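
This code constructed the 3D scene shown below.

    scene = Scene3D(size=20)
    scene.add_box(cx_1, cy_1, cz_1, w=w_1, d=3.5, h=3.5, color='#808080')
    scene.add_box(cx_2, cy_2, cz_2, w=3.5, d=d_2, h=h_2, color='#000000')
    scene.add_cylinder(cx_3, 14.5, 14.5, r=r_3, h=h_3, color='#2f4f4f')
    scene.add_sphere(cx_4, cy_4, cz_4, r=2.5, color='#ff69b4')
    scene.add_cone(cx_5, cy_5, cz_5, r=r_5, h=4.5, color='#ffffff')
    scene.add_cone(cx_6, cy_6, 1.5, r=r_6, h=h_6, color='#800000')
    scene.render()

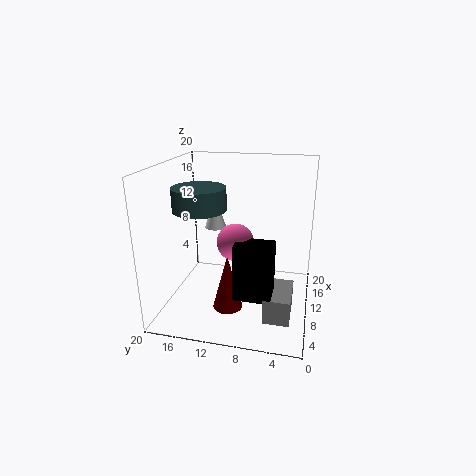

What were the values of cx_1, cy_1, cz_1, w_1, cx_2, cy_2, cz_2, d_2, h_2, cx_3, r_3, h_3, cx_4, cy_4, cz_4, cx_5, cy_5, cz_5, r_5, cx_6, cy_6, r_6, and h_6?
cx_1 = 4.5, cy_1 = 2, cz_1 = 0.5, w_1 = 6, cx_2 = 4.5, cy_2 = 4.5, cz_2 = 3.5, d_2 = 5, h_2 = 7.5, cx_3 = 7.5, r_3 = 3.5, h_3 = 3, cx_4 = 8.5, cy_4 = 10, cz_4 = 10, cx_5 = 11, cy_5 = 13.5, cz_5 = 11, r_5 = 1.5, cx_6 = 6, cy_6 = 10.5, r_6 = 2, h_6 = 7.5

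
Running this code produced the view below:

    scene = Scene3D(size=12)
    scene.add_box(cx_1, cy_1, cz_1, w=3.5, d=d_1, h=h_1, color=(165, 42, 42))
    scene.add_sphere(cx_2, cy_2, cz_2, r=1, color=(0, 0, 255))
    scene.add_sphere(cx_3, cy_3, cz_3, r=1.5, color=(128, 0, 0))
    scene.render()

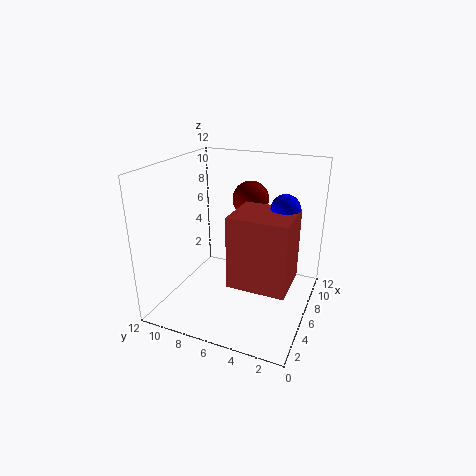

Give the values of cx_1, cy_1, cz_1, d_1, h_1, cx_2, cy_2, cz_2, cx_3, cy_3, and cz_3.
cx_1 = 0.5
cy_1 = 0.5
cz_1 = 5
d_1 = 4
h_1 = 5
cx_2 = 3.5
cy_2 = 1.5
cz_2 = 10
cx_3 = 7.5
cy_3 = 5.5
cz_3 = 9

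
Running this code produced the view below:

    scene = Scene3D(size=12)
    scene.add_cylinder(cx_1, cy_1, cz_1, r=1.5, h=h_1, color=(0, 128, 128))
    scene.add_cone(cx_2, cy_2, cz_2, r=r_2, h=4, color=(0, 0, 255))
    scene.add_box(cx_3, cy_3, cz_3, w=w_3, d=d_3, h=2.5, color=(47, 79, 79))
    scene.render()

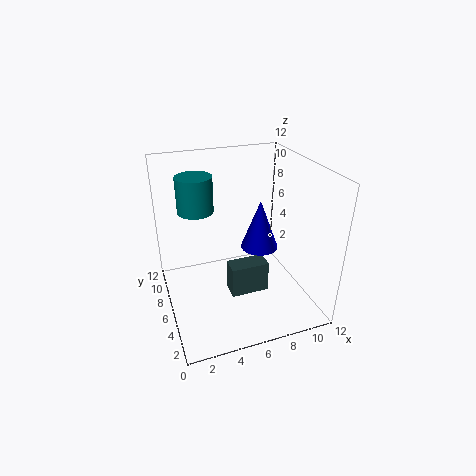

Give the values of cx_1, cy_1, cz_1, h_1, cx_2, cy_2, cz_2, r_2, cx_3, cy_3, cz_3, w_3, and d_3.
cx_1 = 3, cy_1 = 8, cz_1 = 8, h_1 = 3, cx_2 = 7.5, cy_2 = 5, cz_2 = 5.5, r_2 = 1.5, cx_3 = 4.5, cy_3 = 3, cz_3 = 2.5, w_3 = 3, d_3 = 1.5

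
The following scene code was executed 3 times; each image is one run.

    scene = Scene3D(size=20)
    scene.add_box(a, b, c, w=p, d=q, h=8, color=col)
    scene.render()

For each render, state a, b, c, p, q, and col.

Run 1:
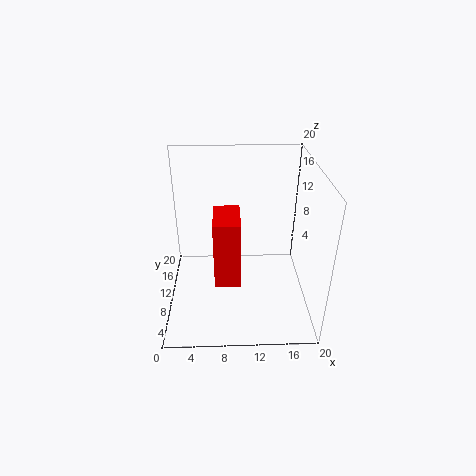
a = 7; b = 1; c = 9; p = 3; q = 5; col = 'red'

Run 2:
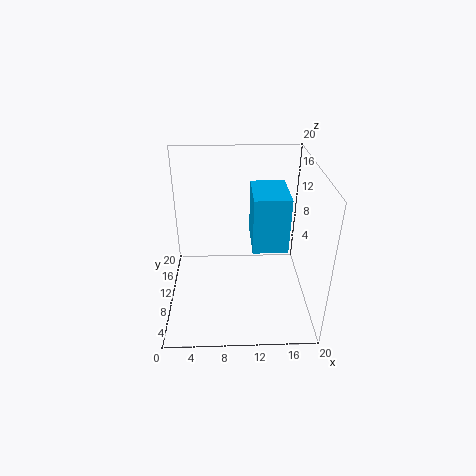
a = 12; b = 9; c = 8; p = 5; q = 7; col = 'deepskyblue'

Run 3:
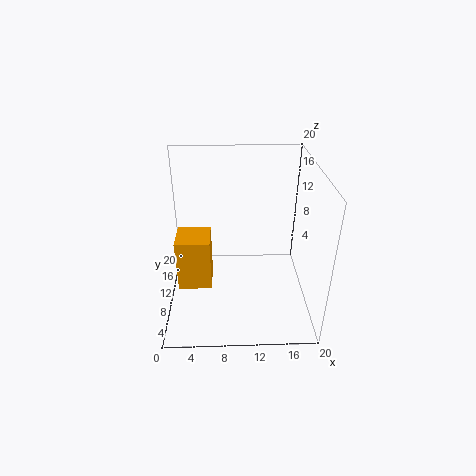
a = 1; b = 10; c = 1; p = 5; q = 5; col = 'orange'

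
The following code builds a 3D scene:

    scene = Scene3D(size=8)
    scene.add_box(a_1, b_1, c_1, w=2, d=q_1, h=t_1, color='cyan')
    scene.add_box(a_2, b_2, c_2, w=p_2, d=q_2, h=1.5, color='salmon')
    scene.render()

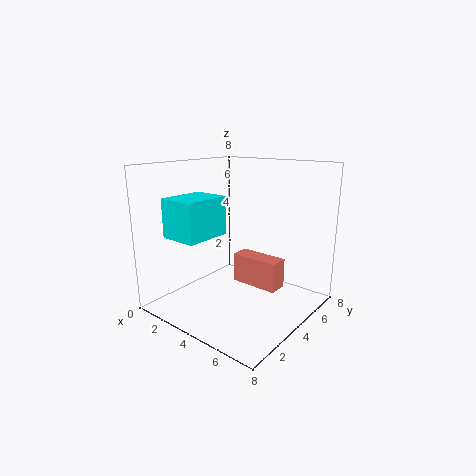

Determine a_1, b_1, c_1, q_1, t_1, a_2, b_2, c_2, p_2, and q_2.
a_1 = 2, b_1 = 0.5, c_1 = 4.5, q_1 = 2.5, t_1 = 2, a_2 = 4.5, b_2 = 3, c_2 = 2, p_2 = 2.5, q_2 = 1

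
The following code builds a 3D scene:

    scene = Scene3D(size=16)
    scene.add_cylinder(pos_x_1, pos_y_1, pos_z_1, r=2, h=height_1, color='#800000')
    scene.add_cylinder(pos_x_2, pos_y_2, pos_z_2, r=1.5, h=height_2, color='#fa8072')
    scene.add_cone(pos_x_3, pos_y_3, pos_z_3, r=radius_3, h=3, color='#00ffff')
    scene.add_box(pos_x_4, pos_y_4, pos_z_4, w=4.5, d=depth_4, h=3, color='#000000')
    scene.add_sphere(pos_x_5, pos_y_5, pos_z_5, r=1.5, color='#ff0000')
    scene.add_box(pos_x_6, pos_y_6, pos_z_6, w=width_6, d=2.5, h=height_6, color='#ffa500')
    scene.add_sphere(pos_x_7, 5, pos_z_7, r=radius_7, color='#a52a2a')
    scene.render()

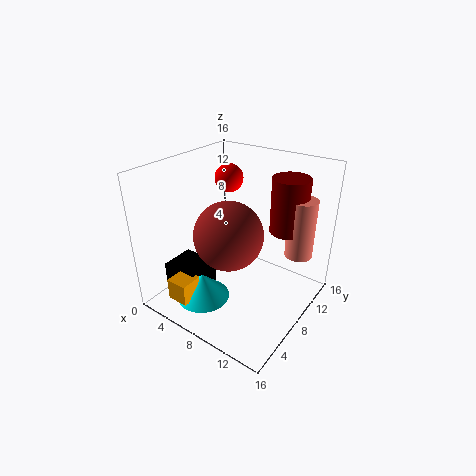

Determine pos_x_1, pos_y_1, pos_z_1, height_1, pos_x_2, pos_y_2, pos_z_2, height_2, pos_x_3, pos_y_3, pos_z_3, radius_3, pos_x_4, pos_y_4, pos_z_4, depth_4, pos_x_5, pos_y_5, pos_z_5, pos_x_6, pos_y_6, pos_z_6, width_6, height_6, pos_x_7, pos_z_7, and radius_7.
pos_x_1 = 12.5, pos_y_1 = 11, pos_z_1 = 9, height_1 = 6, pos_x_2 = 14, pos_y_2 = 11, pos_z_2 = 6.5, height_2 = 6.5, pos_x_3 = 5.5, pos_y_3 = 4.5, pos_z_3 = 1, radius_3 = 3, pos_x_4 = 0.5, pos_y_4 = 3.5, pos_z_4 = 1, depth_4 = 4, pos_x_5 = 6.5, pos_y_5 = 8.5, pos_z_5 = 14.5, pos_x_6 = 3, pos_y_6 = 1.5, pos_z_6 = 1.5, width_6 = 2.5, height_6 = 2.5, pos_x_7 = 9, pos_z_7 = 10, radius_7 = 3.5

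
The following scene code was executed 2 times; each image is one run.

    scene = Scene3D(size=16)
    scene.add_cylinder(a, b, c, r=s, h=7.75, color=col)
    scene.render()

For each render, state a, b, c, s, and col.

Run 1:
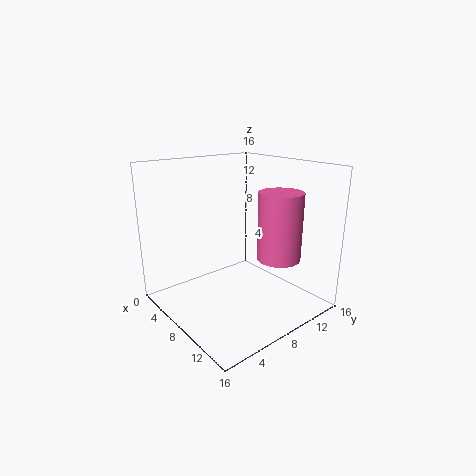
a = 10.5; b = 12; c = 5.25; s = 2.5; col = 'hotpink'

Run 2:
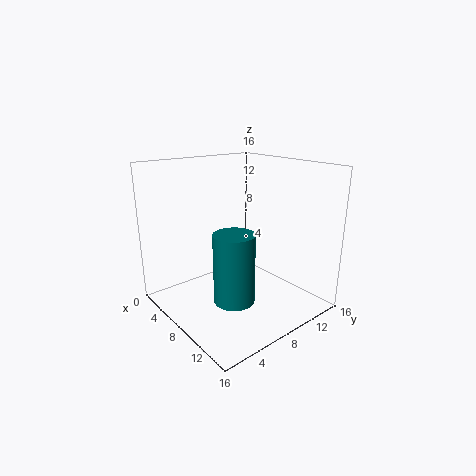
a = 9.5; b = 6.25; c = 1.5; s = 2.25; col = 'teal'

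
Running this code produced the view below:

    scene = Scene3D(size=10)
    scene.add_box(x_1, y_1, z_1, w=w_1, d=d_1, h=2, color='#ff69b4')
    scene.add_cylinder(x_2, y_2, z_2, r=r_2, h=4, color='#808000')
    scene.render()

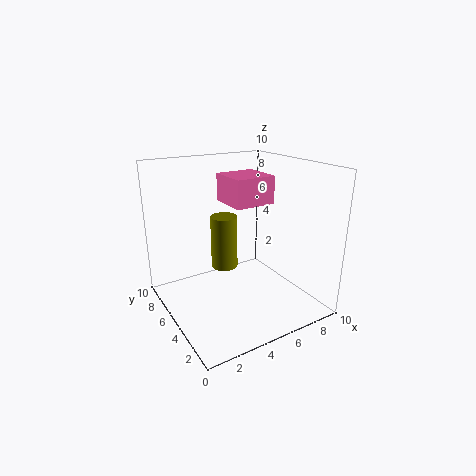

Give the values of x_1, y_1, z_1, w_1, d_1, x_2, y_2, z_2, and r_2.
x_1 = 5; y_1 = 5; z_1 = 7; w_1 = 3; d_1 = 3; x_2 = 5; y_2 = 7; z_2 = 2; r_2 = 1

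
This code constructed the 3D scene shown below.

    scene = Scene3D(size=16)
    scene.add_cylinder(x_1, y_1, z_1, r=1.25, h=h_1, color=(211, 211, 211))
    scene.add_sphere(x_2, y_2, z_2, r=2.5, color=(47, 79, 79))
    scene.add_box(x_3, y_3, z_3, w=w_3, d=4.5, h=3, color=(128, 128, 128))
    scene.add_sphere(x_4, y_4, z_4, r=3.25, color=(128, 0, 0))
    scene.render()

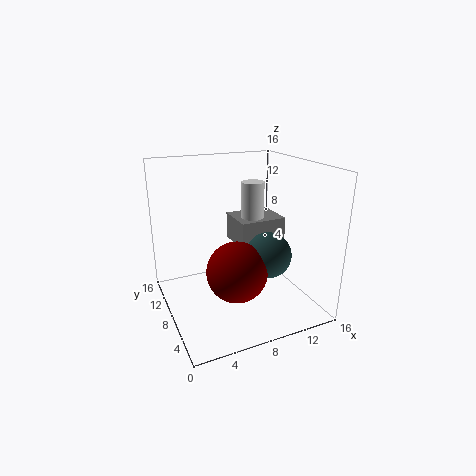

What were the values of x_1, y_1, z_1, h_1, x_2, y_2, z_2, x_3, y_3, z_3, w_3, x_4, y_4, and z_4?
x_1 = 10
y_1 = 8.5
z_1 = 7.25
h_1 = 6.75
x_2 = 10.5
y_2 = 5.5
z_2 = 6.5
x_3 = 8
y_3 = 6.75
z_3 = 7
w_3 = 5.25
x_4 = 6.75
y_4 = 5.5
z_4 = 5.25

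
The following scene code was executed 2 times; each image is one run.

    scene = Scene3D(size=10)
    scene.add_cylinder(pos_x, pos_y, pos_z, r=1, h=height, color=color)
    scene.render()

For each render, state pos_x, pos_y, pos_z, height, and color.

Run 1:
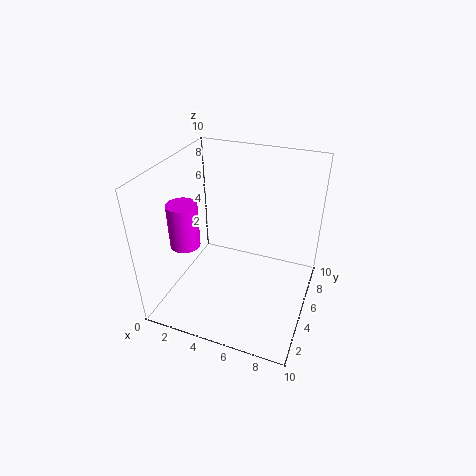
pos_x = 2; pos_y = 3; pos_z = 5; height = 3; color = 'magenta'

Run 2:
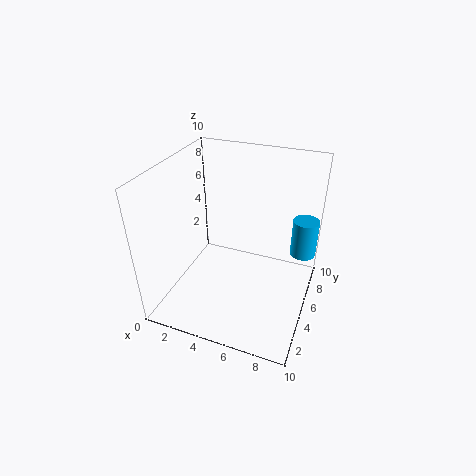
pos_x = 9; pos_y = 9; pos_z = 2; height = 3; color = 'deepskyblue'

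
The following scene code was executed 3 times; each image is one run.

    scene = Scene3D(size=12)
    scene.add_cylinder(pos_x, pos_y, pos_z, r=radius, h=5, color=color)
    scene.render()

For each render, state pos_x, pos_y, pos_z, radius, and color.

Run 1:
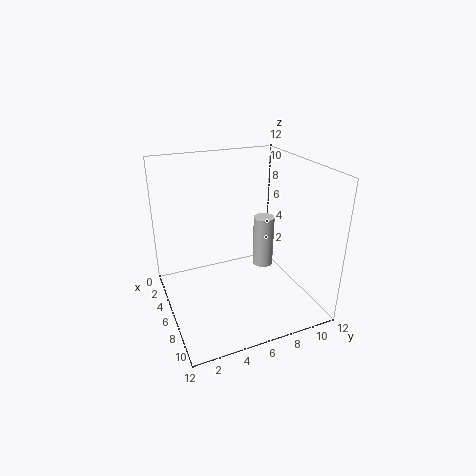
pos_x = 3; pos_y = 10; pos_z = 1; radius = 1; color = 'lightgray'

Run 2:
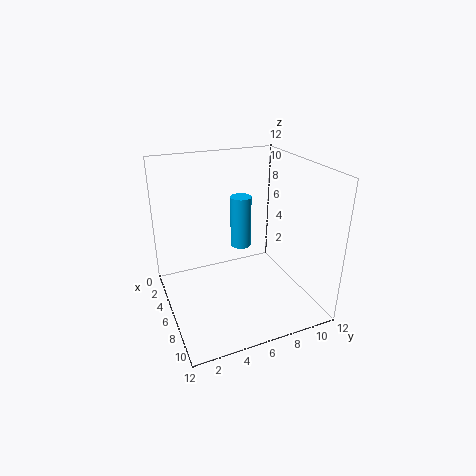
pos_x = 2; pos_y = 8; pos_z = 3; radius = 1; color = 'deepskyblue'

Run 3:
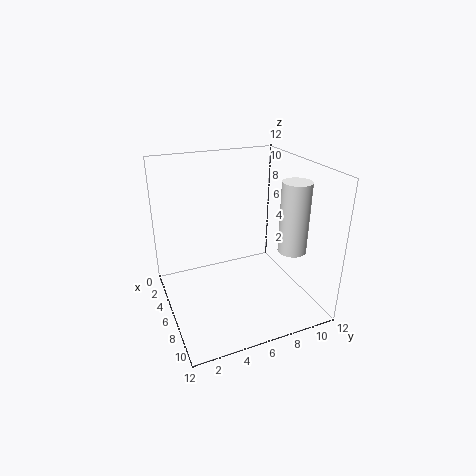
pos_x = 11; pos_y = 8; pos_z = 7; radius = 1; color = 'white'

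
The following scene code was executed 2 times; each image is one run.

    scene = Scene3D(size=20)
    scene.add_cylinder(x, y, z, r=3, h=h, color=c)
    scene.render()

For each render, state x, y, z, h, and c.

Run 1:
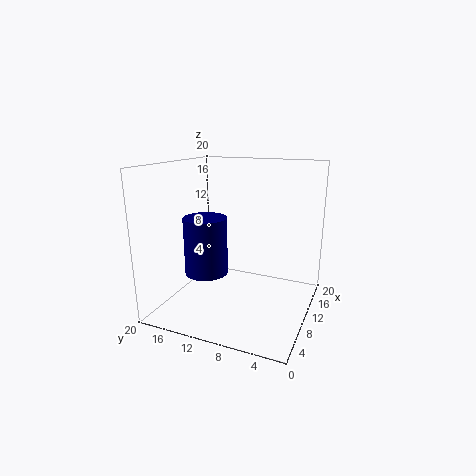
x = 8
y = 14
z = 5
h = 8
c = 'navy'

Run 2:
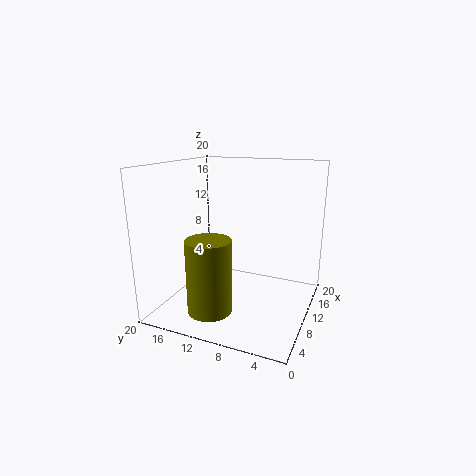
x = 5
y = 12
z = 1
h = 10
c = 'olive'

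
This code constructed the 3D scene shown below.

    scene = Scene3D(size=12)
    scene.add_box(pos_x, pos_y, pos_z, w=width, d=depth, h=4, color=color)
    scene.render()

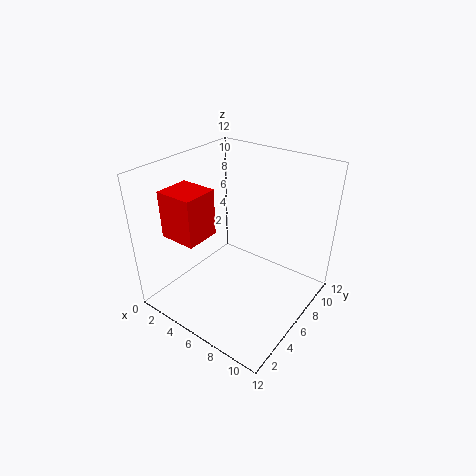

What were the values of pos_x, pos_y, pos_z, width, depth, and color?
pos_x = 0.75, pos_y = 2.5, pos_z = 6, width = 3.25, depth = 3, color = 'red'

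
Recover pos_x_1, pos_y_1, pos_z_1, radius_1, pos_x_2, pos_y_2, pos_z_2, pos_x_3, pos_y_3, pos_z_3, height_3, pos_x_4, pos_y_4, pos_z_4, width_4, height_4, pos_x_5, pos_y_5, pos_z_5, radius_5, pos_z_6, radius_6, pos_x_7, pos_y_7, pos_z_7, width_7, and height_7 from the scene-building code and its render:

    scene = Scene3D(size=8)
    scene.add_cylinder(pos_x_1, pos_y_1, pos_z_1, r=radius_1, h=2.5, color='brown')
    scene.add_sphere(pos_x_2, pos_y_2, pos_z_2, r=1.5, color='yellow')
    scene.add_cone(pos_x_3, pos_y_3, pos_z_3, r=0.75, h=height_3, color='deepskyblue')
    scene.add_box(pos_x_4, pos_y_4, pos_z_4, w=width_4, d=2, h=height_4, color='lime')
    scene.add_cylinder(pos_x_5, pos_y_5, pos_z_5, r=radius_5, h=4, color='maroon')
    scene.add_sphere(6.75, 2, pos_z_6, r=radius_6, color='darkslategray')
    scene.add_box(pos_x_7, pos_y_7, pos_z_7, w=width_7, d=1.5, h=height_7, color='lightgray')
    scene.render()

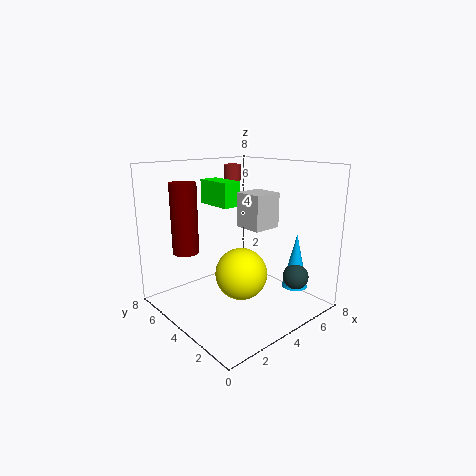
pos_x_1 = 5.5, pos_y_1 = 6.25, pos_z_1 = 5.25, radius_1 = 0.5, pos_x_2 = 4.25, pos_y_2 = 4, pos_z_2 = 1.75, pos_x_3 = 7, pos_y_3 = 2.25, pos_z_3 = 0.75, height_3 = 3.25, pos_x_4 = 2.5, pos_y_4 = 3.25, pos_z_4 = 6, width_4 = 1, height_4 = 1.25, pos_x_5 = 2, pos_y_5 = 6.25, pos_z_5 = 3, radius_5 = 0.75, pos_z_6 = 1.5, radius_6 = 0.75, pos_x_7 = 3.25, pos_y_7 = 1.75, pos_z_7 = 5, width_7 = 1.5, height_7 = 1.75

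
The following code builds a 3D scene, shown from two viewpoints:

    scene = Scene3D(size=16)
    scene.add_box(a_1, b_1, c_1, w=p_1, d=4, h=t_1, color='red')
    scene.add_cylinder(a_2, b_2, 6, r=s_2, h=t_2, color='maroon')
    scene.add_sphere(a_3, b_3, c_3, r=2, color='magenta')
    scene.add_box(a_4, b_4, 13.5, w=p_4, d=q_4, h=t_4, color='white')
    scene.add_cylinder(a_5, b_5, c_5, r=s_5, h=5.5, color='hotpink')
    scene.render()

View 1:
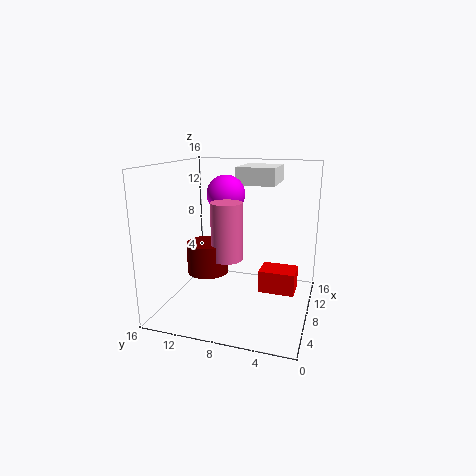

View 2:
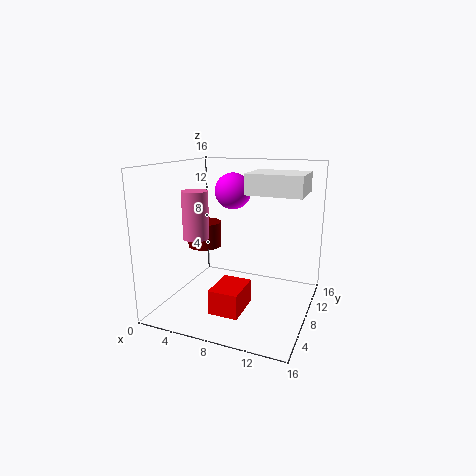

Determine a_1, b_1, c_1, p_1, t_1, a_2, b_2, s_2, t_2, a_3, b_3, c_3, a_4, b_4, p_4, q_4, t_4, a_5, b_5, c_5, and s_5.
a_1 = 7.5, b_1 = 1.5, c_1 = 2, p_1 = 3, t_1 = 2.5, a_2 = 3, b_2 = 9.5, s_2 = 2, t_2 = 3, a_3 = 7, b_3 = 9, c_3 = 13, a_4 = 10, b_4 = 4.5, p_4 = 5.5, q_4 = 4.5, t_4 = 2, a_5 = 3, b_5 = 7.5, c_5 = 7.5, s_5 = 1.5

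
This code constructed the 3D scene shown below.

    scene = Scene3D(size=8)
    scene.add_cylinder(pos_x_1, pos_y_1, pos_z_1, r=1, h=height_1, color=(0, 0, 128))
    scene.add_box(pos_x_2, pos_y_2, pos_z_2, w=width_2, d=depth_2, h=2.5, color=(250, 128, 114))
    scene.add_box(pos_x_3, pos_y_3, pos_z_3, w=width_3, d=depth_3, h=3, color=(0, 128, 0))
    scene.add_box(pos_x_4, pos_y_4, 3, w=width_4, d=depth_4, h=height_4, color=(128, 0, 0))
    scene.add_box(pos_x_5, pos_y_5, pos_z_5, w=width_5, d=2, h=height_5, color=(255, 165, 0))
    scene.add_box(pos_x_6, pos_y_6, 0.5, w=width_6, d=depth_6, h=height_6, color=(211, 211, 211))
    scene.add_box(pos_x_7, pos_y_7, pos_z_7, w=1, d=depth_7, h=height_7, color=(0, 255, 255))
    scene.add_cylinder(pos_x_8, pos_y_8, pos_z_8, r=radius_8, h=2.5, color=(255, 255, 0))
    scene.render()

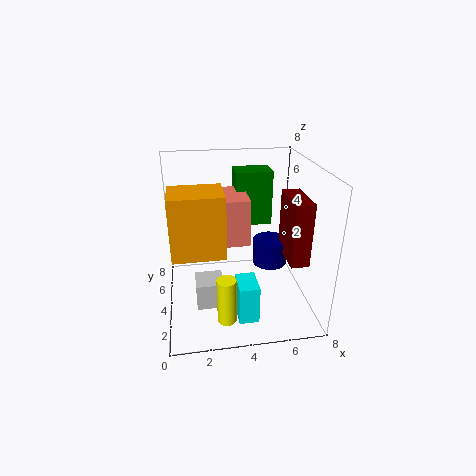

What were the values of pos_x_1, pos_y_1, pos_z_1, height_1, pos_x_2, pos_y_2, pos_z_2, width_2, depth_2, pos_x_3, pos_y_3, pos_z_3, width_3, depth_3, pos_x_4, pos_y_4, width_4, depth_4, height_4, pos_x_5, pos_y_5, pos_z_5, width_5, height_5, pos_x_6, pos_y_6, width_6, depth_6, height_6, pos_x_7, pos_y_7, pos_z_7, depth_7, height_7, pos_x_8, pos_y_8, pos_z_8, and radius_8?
pos_x_1 = 6; pos_y_1 = 4.5; pos_z_1 = 2; height_1 = 1.5; pos_x_2 = 2.5; pos_y_2 = 3; pos_z_2 = 4; width_2 = 2; depth_2 = 2.5; pos_x_3 = 4; pos_y_3 = 4.5; pos_z_3 = 4.5; width_3 = 2; depth_3 = 1.5; pos_x_4 = 6.5; pos_y_4 = 2; width_4 = 1; depth_4 = 2.5; height_4 = 3.5; pos_x_5 = 0.5; pos_y_5 = 1; pos_z_5 = 4.5; width_5 = 2.5; height_5 = 3; pos_x_6 = 1.5; pos_y_6 = 2.5; width_6 = 1.5; depth_6 = 1.5; height_6 = 1.5; pos_x_7 = 3.5; pos_y_7 = 0.5; pos_z_7 = 1; depth_7 = 1.5; height_7 = 2; pos_x_8 = 3; pos_y_8 = 1.5; pos_z_8 = 0.5; radius_8 = 0.5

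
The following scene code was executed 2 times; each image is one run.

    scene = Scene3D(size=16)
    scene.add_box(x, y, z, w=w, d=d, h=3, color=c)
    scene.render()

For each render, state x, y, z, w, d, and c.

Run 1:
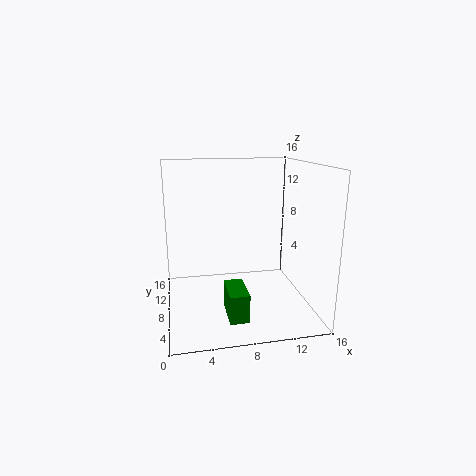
x = 6, y = 2, z = 1, w = 2, d = 4, c = 'green'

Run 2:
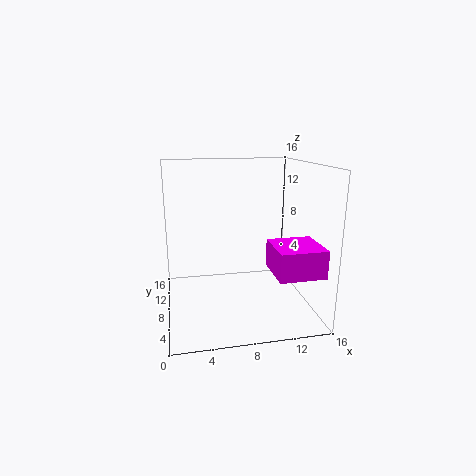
x = 11, y = 2, z = 5, w = 5, d = 5, c = 'magenta'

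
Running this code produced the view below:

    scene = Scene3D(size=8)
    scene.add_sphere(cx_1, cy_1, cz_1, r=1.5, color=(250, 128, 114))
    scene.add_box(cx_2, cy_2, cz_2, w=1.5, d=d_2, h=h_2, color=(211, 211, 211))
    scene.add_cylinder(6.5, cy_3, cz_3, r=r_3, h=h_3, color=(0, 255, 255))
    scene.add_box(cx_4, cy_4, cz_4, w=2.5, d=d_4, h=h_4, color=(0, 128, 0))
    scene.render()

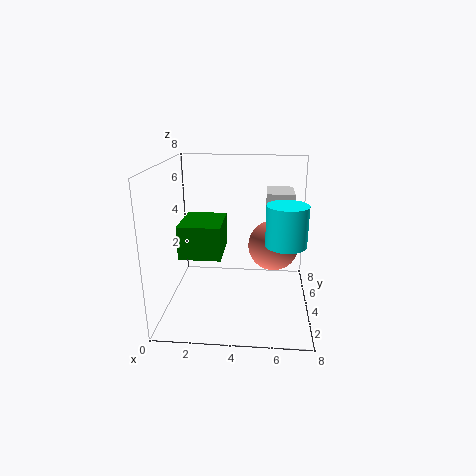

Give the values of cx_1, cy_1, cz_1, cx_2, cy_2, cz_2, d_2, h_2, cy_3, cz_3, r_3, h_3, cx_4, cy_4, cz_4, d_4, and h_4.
cx_1 = 6; cy_1 = 5.5; cz_1 = 3; cx_2 = 5.5; cy_2 = 4; cz_2 = 5.5; d_2 = 2; h_2 = 1; cy_3 = 2; cz_3 = 4.5; r_3 = 1; h_3 = 2; cx_4 = 0.5; cy_4 = 4; cz_4 = 2.5; d_4 = 3; h_4 = 2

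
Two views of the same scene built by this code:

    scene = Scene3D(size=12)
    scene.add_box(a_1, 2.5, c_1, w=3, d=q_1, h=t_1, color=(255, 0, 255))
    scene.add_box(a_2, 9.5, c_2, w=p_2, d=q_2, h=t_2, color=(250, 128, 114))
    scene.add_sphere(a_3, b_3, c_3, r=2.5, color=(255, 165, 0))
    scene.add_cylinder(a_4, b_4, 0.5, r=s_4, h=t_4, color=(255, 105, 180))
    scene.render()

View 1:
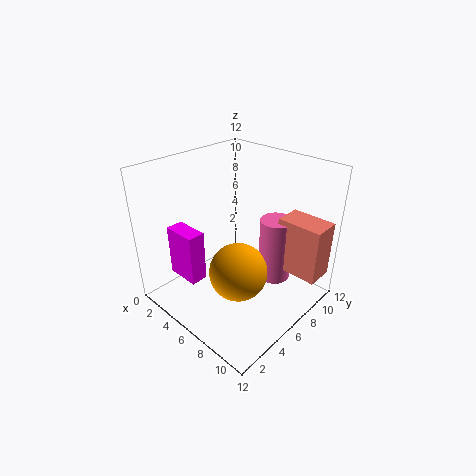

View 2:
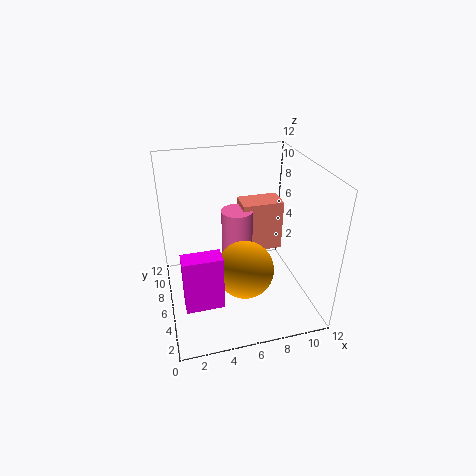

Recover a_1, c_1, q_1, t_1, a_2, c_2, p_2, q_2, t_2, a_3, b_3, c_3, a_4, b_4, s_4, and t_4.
a_1 = 1, c_1 = 2, q_1 = 1.5, t_1 = 4.5, a_2 = 7.5, c_2 = 2, p_2 = 4, q_2 = 2.5, t_2 = 5, a_3 = 6.5, b_3 = 5.5, c_3 = 3, a_4 = 7, b_4 = 10, s_4 = 1.5, t_4 = 6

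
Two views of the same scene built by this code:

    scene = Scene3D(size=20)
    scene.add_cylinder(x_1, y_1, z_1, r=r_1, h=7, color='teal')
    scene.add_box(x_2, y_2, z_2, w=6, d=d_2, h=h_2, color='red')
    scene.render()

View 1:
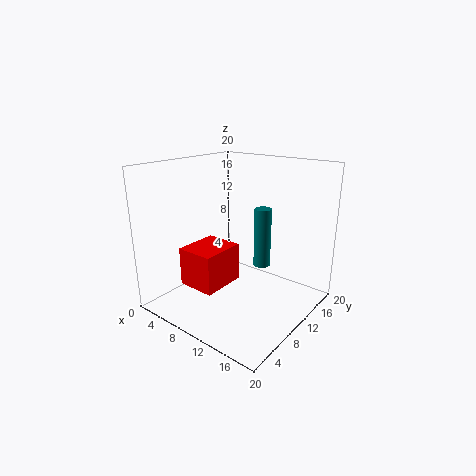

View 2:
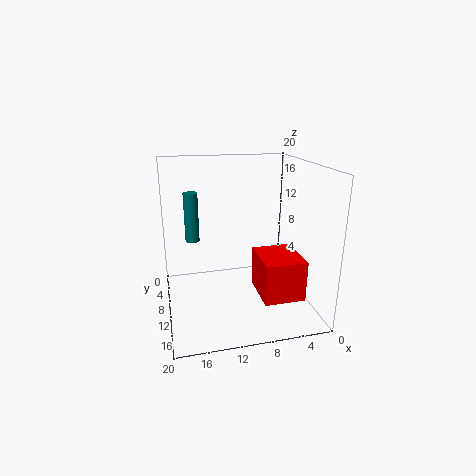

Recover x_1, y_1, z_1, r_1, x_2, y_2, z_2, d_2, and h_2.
x_1 = 16; y_1 = 7; z_1 = 9; r_1 = 1; x_2 = 1; y_2 = 7; z_2 = 1; d_2 = 7; h_2 = 6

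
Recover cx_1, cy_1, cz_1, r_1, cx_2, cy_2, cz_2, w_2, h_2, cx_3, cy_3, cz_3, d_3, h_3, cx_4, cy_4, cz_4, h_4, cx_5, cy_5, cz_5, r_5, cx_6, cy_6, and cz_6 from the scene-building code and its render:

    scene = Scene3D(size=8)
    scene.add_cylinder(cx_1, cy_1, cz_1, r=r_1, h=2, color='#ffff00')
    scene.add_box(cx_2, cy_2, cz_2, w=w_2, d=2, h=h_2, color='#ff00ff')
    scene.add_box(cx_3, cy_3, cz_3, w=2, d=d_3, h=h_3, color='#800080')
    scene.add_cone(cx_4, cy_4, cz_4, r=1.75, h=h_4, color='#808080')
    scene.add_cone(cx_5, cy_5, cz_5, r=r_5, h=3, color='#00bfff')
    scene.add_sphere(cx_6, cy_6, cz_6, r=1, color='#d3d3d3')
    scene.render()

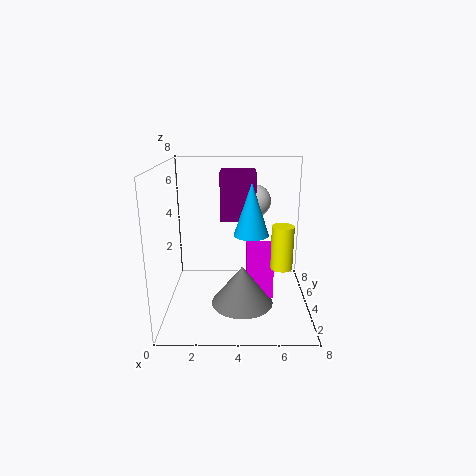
cx_1 = 6, cy_1 = 0.75, cz_1 = 3.75, r_1 = 0.5, cx_2 = 4.5, cy_2 = 3.5, cz_2 = 0.5, w_2 = 1.5, h_2 = 2.75, cx_3 = 3, cy_3 = 4.5, cz_3 = 4.75, d_3 = 1.75, h_3 = 2.75, cx_4 = 4.25, cy_4 = 3.5, cz_4 = 0.25, h_4 = 2.25, cx_5 = 4.75, cy_5 = 4.5, cz_5 = 4, r_5 = 1, cx_6 = 5, cy_6 = 6.5, cz_6 = 5.5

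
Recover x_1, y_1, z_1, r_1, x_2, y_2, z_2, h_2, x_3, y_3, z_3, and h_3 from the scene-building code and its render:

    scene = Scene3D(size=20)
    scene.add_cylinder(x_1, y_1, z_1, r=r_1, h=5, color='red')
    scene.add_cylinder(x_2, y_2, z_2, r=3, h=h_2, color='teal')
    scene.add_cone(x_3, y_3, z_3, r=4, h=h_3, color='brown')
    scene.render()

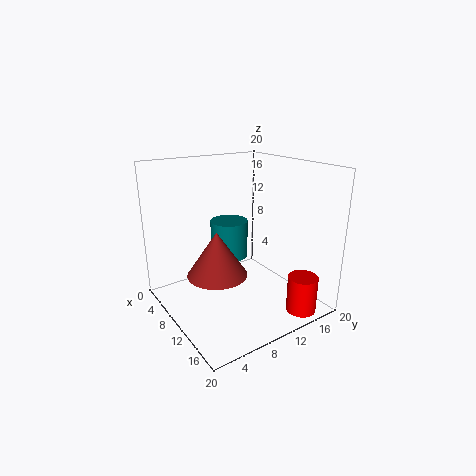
x_1 = 18; y_1 = 15; z_1 = 1; r_1 = 2; x_2 = 3; y_2 = 13; z_2 = 4; h_2 = 6; x_3 = 11; y_3 = 6; z_3 = 6; h_3 = 6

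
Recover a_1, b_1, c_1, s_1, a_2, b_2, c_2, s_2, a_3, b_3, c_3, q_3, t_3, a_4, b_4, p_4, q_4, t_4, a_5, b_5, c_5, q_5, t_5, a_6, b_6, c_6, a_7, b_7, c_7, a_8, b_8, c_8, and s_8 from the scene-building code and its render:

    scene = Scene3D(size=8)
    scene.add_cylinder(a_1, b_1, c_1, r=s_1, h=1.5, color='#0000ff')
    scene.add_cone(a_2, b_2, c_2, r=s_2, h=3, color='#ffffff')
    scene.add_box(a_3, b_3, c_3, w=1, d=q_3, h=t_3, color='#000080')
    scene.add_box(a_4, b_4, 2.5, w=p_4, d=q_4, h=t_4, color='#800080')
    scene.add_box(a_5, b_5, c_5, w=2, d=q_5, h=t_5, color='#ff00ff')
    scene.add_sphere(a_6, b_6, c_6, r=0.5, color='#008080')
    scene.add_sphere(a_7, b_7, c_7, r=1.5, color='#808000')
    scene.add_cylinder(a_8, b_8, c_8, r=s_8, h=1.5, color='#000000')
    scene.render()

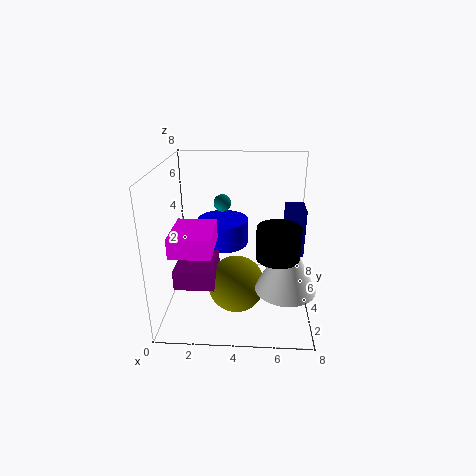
a_1 = 3
b_1 = 5.5
c_1 = 3
s_1 = 1.5
a_2 = 6.5
b_2 = 1.5
c_2 = 2.5
s_2 = 1.5
a_3 = 6.5
b_3 = 3
c_3 = 3.5
q_3 = 1.5
t_3 = 2.5
a_4 = 1
b_4 = 1
p_4 = 2
q_4 = 2.5
t_4 = 1
a_5 = 1
b_5 = 0.5
c_5 = 4.5
q_5 = 2.5
t_5 = 1
a_6 = 3
b_6 = 5.5
c_6 = 5.5
a_7 = 4
b_7 = 2.5
c_7 = 2
a_8 = 6
b_8 = 1
c_8 = 4.5
s_8 = 1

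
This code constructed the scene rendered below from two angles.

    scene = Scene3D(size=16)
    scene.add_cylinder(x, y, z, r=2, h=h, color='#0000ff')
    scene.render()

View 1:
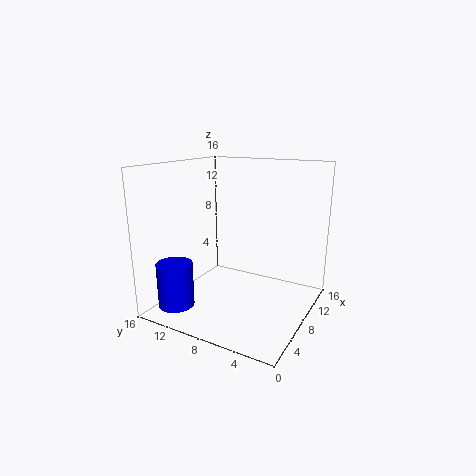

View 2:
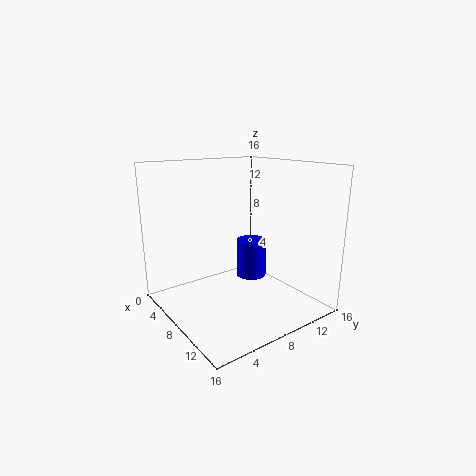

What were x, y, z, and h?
x = 3.5, y = 13.5, z = 0.5, h = 5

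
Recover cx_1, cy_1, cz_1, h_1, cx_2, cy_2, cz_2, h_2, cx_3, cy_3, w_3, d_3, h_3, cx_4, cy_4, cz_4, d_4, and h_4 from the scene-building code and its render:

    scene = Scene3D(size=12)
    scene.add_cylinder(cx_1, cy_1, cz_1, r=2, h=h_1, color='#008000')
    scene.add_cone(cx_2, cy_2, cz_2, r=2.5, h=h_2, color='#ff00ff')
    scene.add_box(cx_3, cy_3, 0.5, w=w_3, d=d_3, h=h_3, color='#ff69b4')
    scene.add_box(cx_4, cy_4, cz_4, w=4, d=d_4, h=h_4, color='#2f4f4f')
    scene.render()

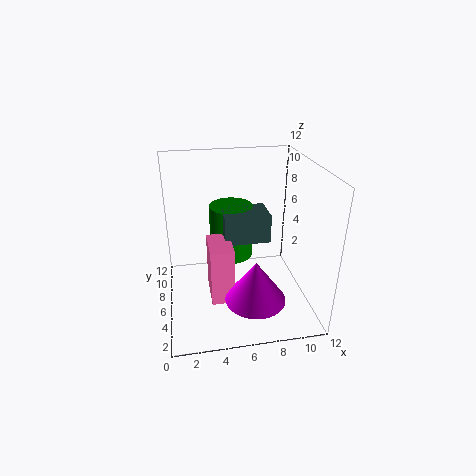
cx_1 = 6; cy_1 = 9.5; cz_1 = 2.5; h_1 = 5; cx_2 = 7; cy_2 = 3.5; cz_2 = 1.5; h_2 = 3.5; cx_3 = 3.5; cy_3 = 4.5; w_3 = 2; d_3 = 3.5; h_3 = 5; cx_4 = 5; cy_4 = 6.5; cz_4 = 5; d_4 = 3; h_4 = 2.5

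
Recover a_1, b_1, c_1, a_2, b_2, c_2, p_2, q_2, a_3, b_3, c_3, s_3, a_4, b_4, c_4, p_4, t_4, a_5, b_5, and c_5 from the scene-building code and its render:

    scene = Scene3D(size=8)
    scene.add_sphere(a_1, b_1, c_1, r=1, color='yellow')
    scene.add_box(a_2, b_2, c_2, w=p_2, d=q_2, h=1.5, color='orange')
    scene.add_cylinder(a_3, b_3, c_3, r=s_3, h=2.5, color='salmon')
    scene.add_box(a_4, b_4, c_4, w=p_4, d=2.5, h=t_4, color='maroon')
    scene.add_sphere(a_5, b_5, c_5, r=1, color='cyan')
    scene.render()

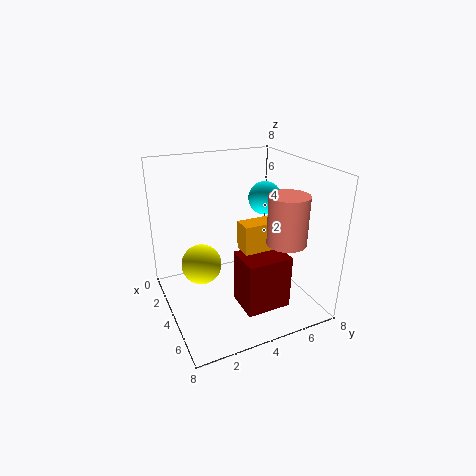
a_1 = 5
b_1 = 1.5
c_1 = 3.5
a_2 = 5
b_2 = 3.5
c_2 = 4
p_2 = 1
q_2 = 2
a_3 = 6.5
b_3 = 5.5
c_3 = 4.5
s_3 = 1
a_4 = 4.5
b_4 = 3.5
c_4 = 0.5
p_4 = 2
t_4 = 3
a_5 = 2.5
b_5 = 6.5
c_5 = 5.5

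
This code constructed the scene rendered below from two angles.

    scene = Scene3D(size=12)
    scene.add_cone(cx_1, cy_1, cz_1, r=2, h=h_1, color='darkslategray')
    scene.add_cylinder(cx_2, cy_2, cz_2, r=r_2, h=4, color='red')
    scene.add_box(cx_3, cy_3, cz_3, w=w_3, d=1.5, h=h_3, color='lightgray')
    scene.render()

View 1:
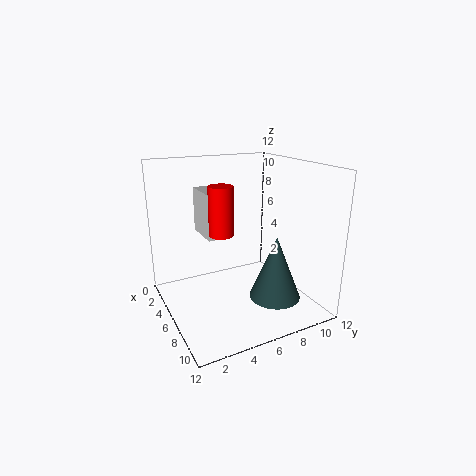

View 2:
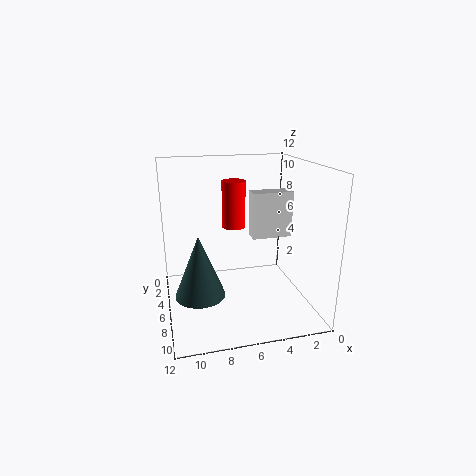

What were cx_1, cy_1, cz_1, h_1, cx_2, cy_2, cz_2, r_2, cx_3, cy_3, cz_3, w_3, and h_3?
cx_1 = 9.5; cy_1 = 7.5; cz_1 = 2; h_1 = 5; cx_2 = 6; cy_2 = 4.5; cz_2 = 6.5; r_2 = 1; cx_3 = 1; cy_3 = 4; cz_3 = 5.5; w_3 = 3.5; h_3 = 4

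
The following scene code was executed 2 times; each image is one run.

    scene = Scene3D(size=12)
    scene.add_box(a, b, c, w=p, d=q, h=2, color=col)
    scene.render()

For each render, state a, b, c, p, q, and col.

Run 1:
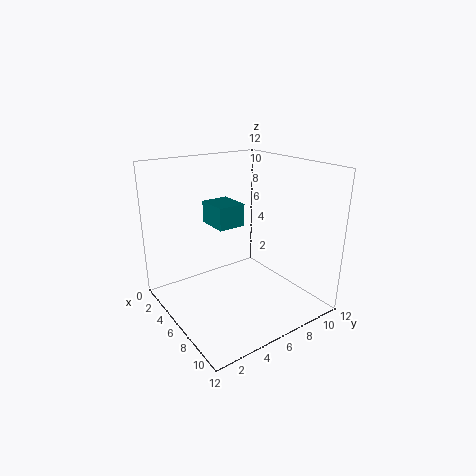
a = 1.5
b = 5.25
c = 6.25
p = 3
q = 2.5
col = 'teal'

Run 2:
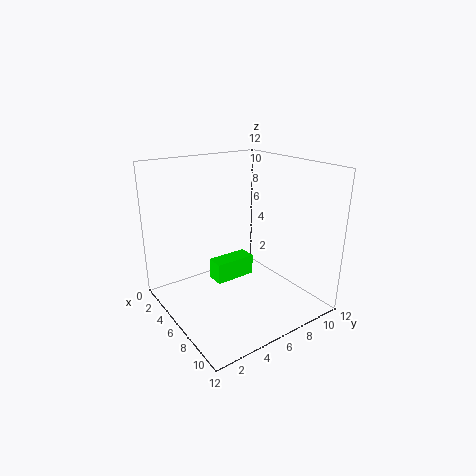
a = 1.5
b = 5.75
c = 0.25
p = 1.75
q = 4
col = 'lime'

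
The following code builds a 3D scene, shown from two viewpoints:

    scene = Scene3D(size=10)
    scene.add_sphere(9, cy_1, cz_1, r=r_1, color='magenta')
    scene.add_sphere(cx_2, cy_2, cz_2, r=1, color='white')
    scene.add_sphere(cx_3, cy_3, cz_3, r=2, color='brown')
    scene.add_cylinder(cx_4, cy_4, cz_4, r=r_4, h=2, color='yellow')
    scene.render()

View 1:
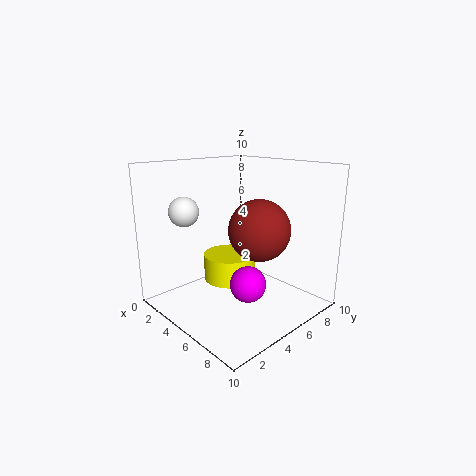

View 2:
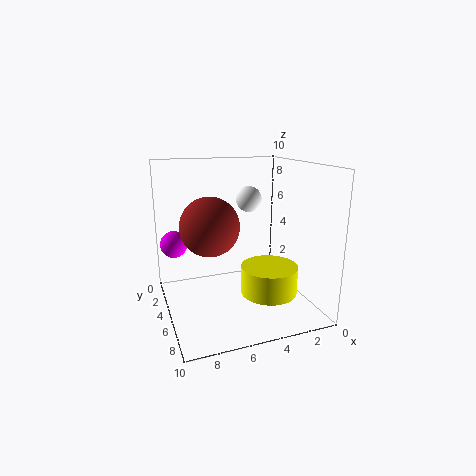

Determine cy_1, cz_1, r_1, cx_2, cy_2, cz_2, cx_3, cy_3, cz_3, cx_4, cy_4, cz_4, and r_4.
cy_1 = 2; cz_1 = 4; r_1 = 1; cx_2 = 3; cy_2 = 2; cz_2 = 7; cx_3 = 7; cy_3 = 5; cz_3 = 6; cx_4 = 3; cy_4 = 6; cz_4 = 1; r_4 = 2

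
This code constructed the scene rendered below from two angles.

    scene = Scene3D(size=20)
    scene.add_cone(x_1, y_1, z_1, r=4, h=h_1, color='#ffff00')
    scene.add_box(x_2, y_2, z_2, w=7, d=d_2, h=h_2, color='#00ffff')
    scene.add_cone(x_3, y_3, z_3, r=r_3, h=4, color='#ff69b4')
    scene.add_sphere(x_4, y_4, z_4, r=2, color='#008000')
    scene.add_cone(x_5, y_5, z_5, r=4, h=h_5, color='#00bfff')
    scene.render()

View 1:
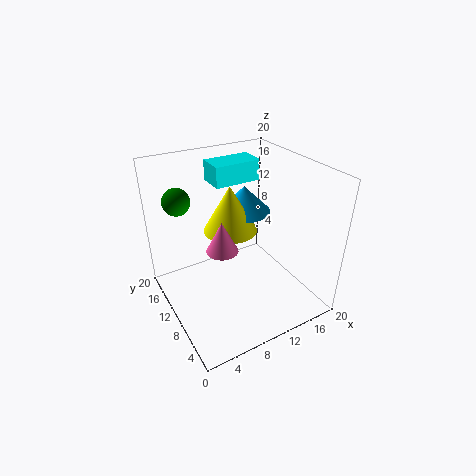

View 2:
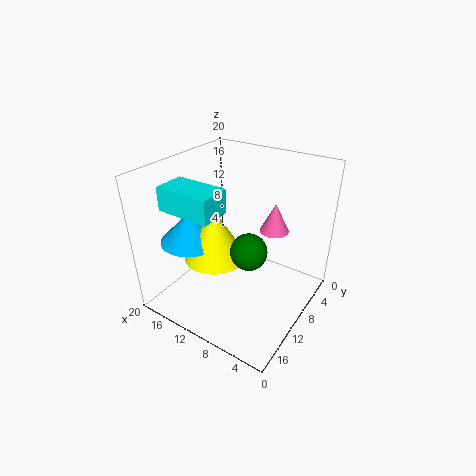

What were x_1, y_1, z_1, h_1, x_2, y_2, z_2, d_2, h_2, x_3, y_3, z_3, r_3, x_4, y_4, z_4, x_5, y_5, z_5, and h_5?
x_1 = 11, y_1 = 14, z_1 = 9, h_1 = 7, x_2 = 9, y_2 = 14, z_2 = 16, d_2 = 4, h_2 = 3, x_3 = 6, y_3 = 7, z_3 = 11, r_3 = 2, x_4 = 4, y_4 = 17, z_4 = 14, x_5 = 14, y_5 = 15, z_5 = 11, h_5 = 4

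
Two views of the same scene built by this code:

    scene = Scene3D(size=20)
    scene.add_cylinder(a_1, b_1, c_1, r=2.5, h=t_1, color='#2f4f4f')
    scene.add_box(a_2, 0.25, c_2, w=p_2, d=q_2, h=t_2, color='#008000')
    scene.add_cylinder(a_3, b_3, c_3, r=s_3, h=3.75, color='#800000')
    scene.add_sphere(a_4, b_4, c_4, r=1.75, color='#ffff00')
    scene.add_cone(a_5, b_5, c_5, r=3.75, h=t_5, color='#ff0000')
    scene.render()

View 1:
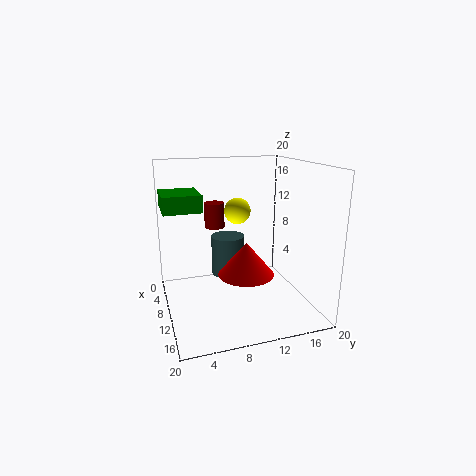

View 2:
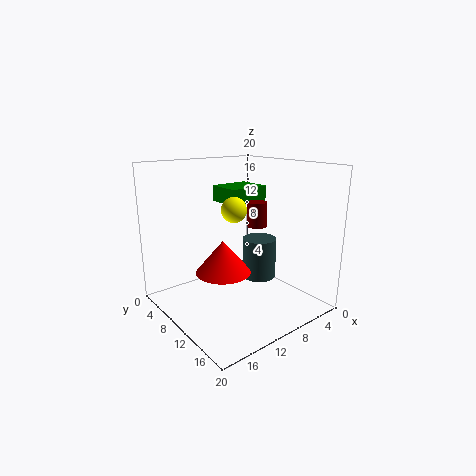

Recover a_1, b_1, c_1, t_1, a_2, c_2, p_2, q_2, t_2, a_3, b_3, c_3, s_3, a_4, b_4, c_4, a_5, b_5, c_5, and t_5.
a_1 = 5.75, b_1 = 9.75, c_1 = 3, t_1 = 6, a_2 = 1, c_2 = 13.25, p_2 = 6.5, q_2 = 5.5, t_2 = 2.5, a_3 = 4.75, b_3 = 8, c_3 = 10.25, s_3 = 1.5, a_4 = 10.5, b_4 = 9.75, c_4 = 14, a_5 = 12.75, b_5 = 10.25, c_5 = 5.75, t_5 = 4.5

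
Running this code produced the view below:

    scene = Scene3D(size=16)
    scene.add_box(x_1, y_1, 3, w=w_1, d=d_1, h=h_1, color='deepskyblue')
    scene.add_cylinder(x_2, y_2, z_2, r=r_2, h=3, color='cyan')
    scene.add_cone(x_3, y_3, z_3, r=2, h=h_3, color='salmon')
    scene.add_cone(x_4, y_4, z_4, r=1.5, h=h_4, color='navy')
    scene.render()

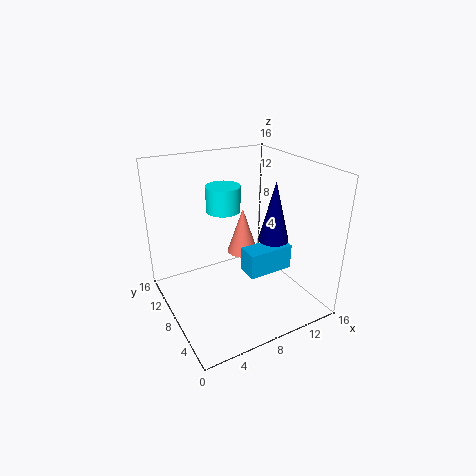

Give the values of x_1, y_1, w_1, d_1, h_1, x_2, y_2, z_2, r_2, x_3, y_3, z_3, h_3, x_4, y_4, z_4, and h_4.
x_1 = 9; y_1 = 6.5; w_1 = 5.5; d_1 = 2.5; h_1 = 3; x_2 = 8; y_2 = 11.5; z_2 = 10; r_2 = 2; x_3 = 11.5; y_3 = 13; z_3 = 3; h_3 = 6; x_4 = 9.5; y_4 = 3.5; z_4 = 9.5; h_4 = 6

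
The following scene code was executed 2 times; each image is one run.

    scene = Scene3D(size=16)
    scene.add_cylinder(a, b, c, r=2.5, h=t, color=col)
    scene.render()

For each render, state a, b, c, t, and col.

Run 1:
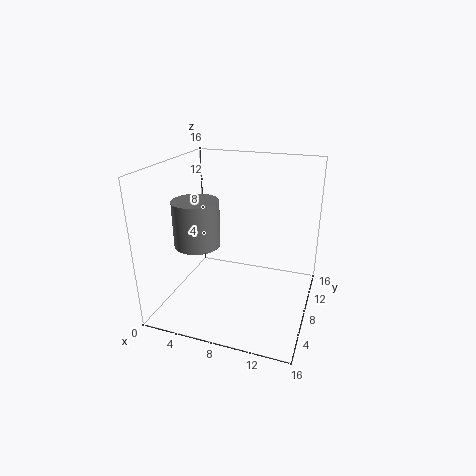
a = 4; b = 6; c = 7.5; t = 5; col = 'gray'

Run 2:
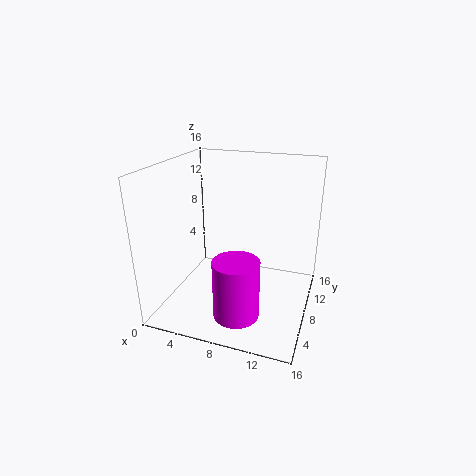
a = 9; b = 4.5; c = 0.5; t = 6.5; col = 'magenta'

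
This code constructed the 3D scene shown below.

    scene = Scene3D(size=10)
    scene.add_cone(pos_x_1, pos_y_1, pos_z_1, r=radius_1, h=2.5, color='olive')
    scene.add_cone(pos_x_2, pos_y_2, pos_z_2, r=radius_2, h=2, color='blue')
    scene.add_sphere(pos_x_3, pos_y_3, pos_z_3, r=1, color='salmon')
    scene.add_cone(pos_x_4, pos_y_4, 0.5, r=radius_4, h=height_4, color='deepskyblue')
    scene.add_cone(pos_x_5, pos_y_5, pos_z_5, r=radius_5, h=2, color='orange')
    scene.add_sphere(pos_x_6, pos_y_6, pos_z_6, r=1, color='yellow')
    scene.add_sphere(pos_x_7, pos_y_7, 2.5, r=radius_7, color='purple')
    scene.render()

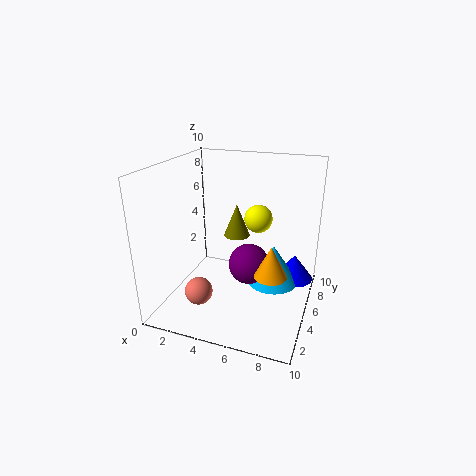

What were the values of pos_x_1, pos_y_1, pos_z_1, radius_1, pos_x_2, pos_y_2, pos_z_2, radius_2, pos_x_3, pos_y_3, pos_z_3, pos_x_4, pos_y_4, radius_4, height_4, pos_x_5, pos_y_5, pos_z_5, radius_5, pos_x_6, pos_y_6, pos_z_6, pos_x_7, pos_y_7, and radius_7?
pos_x_1 = 4
pos_y_1 = 7.5
pos_z_1 = 4
radius_1 = 1
pos_x_2 = 8.5
pos_y_2 = 8.5
pos_z_2 = 0.5
radius_2 = 1.5
pos_x_3 = 2.5
pos_y_3 = 3.5
pos_z_3 = 1
pos_x_4 = 7
pos_y_4 = 7.5
radius_4 = 2
height_4 = 3
pos_x_5 = 8
pos_y_5 = 2.5
pos_z_5 = 4
radius_5 = 1
pos_x_6 = 6
pos_y_6 = 6.5
pos_z_6 = 6
pos_x_7 = 5.5
pos_y_7 = 6
radius_7 = 1.5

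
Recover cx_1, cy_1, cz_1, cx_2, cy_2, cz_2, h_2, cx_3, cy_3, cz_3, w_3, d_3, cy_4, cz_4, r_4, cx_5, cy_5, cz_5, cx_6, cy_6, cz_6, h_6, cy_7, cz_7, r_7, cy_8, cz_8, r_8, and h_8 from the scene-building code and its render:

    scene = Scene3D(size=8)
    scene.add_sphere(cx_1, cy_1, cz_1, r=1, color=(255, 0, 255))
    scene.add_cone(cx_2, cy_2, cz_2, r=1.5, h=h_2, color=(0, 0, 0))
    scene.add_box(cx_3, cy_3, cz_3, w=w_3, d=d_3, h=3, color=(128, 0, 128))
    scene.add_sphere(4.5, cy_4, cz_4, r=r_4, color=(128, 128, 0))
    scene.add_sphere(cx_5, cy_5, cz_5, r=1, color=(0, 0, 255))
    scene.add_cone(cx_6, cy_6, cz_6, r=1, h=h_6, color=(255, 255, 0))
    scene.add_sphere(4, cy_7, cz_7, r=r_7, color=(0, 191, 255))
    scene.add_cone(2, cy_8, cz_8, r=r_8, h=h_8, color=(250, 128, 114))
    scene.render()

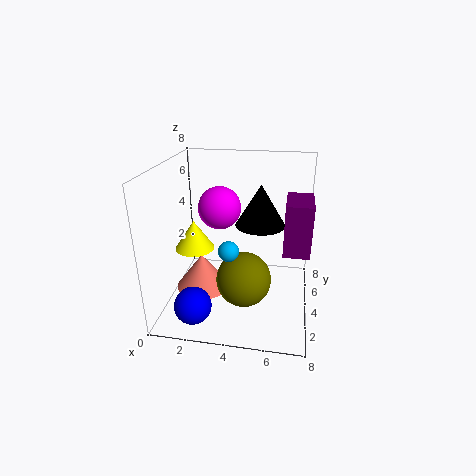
cx_1 = 3.5
cy_1 = 2
cz_1 = 6.5
cx_2 = 5
cy_2 = 6
cz_2 = 4
h_2 = 2.5
cx_3 = 6.5
cy_3 = 4
cz_3 = 3
w_3 = 1.5
d_3 = 2.5
cy_4 = 3
cz_4 = 2
r_4 = 1.5
cx_5 = 2
cy_5 = 1.5
cz_5 = 1
cx_6 = 2
cy_6 = 2.5
cz_6 = 4
h_6 = 1.5
cy_7 = 1.5
cz_7 = 4.5
r_7 = 0.5
cy_8 = 3.5
cz_8 = 1
r_8 = 1.5
h_8 = 2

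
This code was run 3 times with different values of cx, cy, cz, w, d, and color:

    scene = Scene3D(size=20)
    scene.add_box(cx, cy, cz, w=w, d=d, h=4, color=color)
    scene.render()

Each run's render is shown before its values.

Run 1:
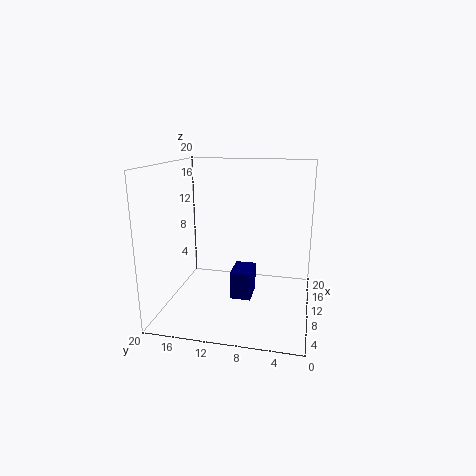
cx = 9; cy = 8; cz = 1; w = 4.5; d = 3; color = 'navy'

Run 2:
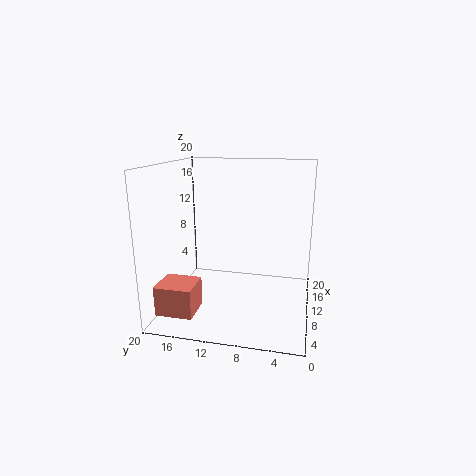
cx = 2.5; cy = 14.5; cz = 1; w = 4.5; d = 5; color = 'salmon'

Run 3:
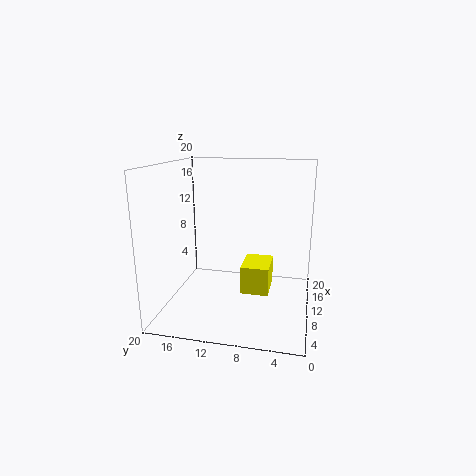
cx = 9; cy = 5.5; cz = 2; w = 5.5; d = 4; color = 'yellow'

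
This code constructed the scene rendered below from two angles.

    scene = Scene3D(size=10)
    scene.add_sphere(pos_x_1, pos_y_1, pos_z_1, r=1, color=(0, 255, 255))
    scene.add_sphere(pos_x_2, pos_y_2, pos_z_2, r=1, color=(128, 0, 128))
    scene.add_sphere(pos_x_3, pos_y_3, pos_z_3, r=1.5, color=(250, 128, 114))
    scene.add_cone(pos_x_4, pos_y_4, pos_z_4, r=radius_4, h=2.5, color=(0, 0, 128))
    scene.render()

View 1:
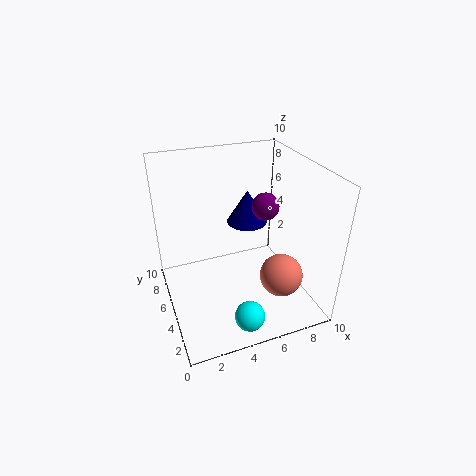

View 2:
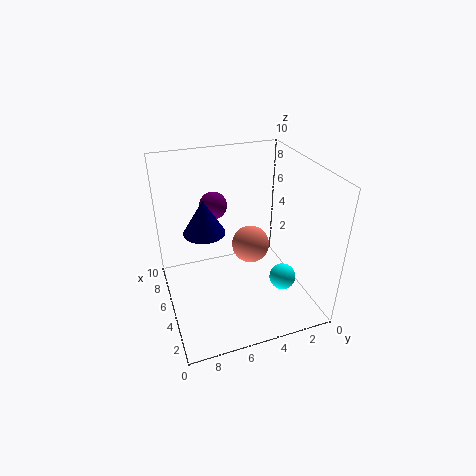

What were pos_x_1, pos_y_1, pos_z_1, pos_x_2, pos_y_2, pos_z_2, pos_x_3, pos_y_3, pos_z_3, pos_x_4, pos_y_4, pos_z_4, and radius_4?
pos_x_1 = 4.5, pos_y_1 = 1.5, pos_z_1 = 1, pos_x_2 = 7.5, pos_y_2 = 6, pos_z_2 = 6.5, pos_x_3 = 7.5, pos_y_3 = 3, pos_z_3 = 2.5, pos_x_4 = 6.5, pos_y_4 = 7, pos_z_4 = 5, radius_4 = 1.5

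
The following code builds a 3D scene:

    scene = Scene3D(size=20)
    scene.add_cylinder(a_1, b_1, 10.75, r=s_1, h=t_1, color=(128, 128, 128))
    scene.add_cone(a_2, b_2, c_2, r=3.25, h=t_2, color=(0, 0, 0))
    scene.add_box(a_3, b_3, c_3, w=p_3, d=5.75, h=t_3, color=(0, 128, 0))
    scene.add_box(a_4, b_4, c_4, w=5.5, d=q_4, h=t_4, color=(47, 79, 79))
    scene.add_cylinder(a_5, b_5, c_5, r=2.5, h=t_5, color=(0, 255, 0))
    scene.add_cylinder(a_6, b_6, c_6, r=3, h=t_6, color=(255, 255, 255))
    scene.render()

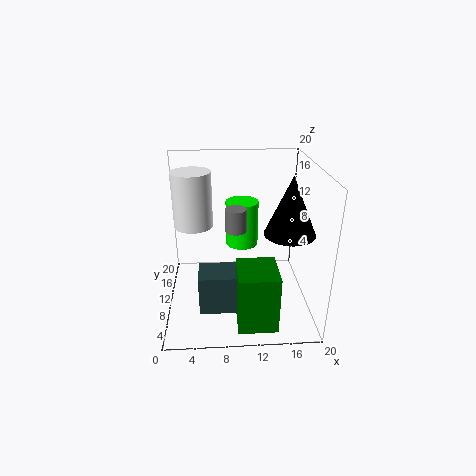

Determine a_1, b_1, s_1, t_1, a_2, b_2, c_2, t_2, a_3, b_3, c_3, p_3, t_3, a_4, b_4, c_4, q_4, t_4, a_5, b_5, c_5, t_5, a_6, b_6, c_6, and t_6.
a_1 = 9.75; b_1 = 10.75; s_1 = 1.5; t_1 = 3.25; a_2 = 16.25; b_2 = 6.25; c_2 = 12.25; t_2 = 7.5; a_3 = 9.5; b_3 = 1.75; c_3 = 0.25; p_3 = 5.25; t_3 = 8; a_4 = 4.5; b_4 = 4.75; c_4 = 1.25; q_4 = 4.25; t_4 = 5.5; a_5 = 11; b_5 = 15.75; c_5 = 6.25; t_5 = 7; a_6 = 3.5; b_6 = 16.25; c_6 = 9.25; t_6 = 8.5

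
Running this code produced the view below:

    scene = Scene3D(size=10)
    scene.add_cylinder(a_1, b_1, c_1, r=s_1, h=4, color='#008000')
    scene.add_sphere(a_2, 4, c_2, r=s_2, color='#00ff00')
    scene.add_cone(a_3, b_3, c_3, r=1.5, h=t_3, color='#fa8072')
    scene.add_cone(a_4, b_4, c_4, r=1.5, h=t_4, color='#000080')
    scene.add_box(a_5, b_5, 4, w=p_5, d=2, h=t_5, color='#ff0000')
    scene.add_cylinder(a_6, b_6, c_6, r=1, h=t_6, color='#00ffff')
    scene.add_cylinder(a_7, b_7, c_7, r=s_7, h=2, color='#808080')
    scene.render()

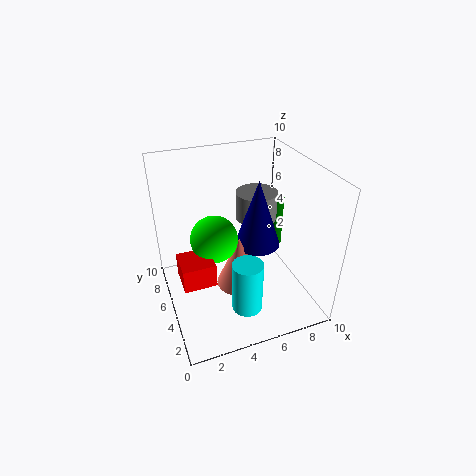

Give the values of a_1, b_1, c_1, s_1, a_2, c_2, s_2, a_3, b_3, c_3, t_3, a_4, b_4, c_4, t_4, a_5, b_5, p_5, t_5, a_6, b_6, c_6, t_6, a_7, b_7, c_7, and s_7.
a_1 = 9, b_1 = 7, c_1 = 2.5, s_1 = 0.5, a_2 = 3, c_2 = 6, s_2 = 1.5, a_3 = 4.5, b_3 = 3.5, c_3 = 2.5, t_3 = 3.5, a_4 = 6, b_4 = 4, c_4 = 5, t_4 = 4.5, a_5 = 0.5, b_5 = 2, p_5 = 2, t_5 = 1.5, a_6 = 4.5, b_6 = 2, c_6 = 1.5, t_6 = 3.5, a_7 = 7, b_7 = 6.5, c_7 = 5.5, s_7 = 1.5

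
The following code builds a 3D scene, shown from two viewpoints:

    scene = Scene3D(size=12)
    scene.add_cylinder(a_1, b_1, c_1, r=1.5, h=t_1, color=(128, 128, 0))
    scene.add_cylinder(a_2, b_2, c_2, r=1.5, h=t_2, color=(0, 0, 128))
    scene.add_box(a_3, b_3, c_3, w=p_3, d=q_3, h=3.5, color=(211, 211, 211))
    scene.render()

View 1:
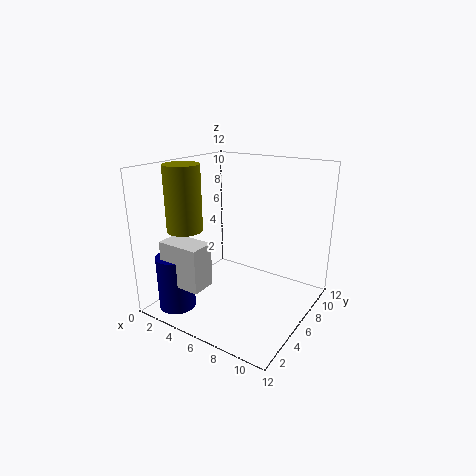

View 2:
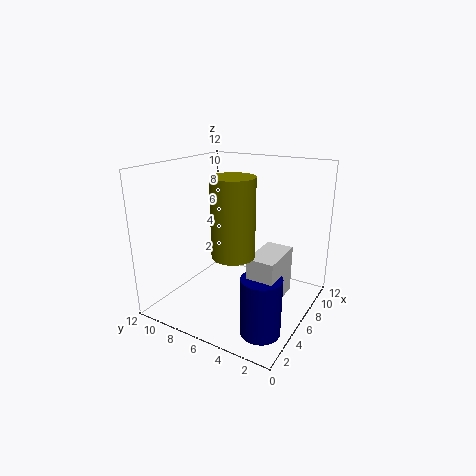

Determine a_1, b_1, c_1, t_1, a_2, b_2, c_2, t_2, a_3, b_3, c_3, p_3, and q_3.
a_1 = 2
b_1 = 4
c_1 = 6.5
t_1 = 5.5
a_2 = 2.5
b_2 = 2
c_2 = 0.5
t_2 = 4.5
a_3 = 2
b_3 = 1
c_3 = 3
p_3 = 3.5
q_3 = 2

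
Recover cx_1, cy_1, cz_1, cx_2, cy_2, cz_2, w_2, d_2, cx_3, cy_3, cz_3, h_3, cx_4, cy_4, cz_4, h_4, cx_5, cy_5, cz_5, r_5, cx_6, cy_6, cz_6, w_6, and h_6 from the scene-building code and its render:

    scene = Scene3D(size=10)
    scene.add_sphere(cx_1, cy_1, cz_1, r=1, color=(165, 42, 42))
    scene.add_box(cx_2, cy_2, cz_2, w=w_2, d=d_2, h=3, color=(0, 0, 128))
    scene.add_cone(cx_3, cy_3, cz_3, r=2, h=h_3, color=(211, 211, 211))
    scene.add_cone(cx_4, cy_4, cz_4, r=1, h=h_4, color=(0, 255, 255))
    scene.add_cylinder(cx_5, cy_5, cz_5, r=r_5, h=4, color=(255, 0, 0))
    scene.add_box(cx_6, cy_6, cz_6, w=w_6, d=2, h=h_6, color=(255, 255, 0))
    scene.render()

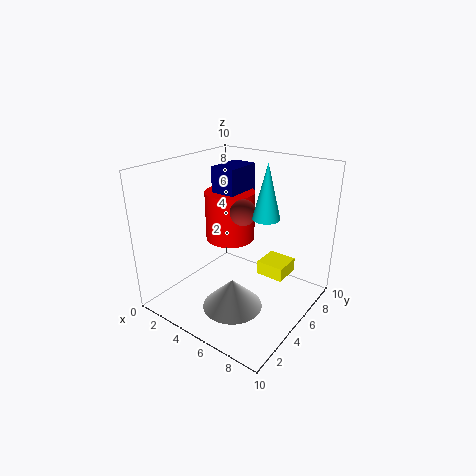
cx_1 = 4, cy_1 = 7, cz_1 = 6, cx_2 = 1, cy_2 = 7, cz_2 = 6, w_2 = 2, d_2 = 3, cx_3 = 6, cy_3 = 3, cz_3 = 1, h_3 = 2, cx_4 = 6, cy_4 = 7, cz_4 = 6, h_4 = 4, cx_5 = 2, cy_5 = 8, cz_5 = 3, r_5 = 2, cx_6 = 6, cy_6 = 6, cz_6 = 2, w_6 = 2, h_6 = 1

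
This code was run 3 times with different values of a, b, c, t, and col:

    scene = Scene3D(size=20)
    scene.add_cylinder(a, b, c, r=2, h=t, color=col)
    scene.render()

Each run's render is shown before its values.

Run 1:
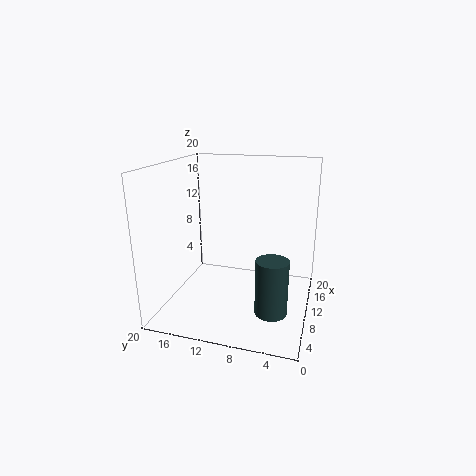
a = 4, b = 4, c = 3, t = 7, col = 'darkslategray'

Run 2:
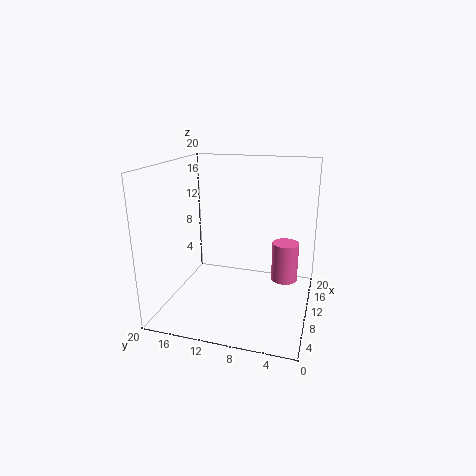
a = 15, b = 4, c = 2, t = 6, col = 'hotpink'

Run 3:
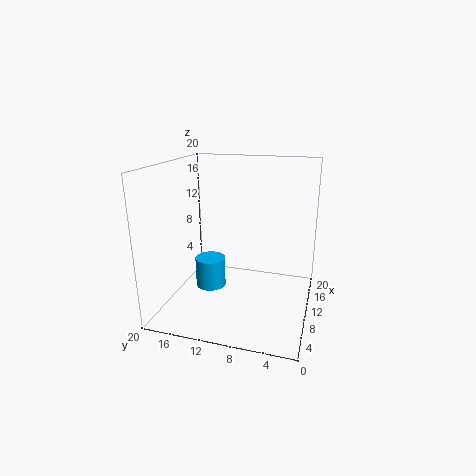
a = 7, b = 13, c = 4, t = 4, col = 'deepskyblue'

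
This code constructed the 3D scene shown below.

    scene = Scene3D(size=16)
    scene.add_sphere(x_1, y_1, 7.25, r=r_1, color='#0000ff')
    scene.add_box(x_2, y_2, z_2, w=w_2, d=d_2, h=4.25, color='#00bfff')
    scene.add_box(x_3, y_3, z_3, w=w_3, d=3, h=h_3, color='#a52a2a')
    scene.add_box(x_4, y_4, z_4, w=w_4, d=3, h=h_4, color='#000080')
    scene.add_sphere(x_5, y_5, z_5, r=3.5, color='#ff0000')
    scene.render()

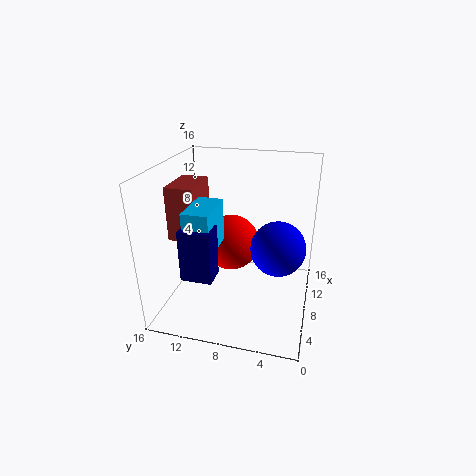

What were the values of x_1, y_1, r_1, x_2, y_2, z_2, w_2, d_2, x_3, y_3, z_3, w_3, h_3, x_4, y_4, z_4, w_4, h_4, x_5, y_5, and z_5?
x_1 = 8, y_1 = 3.5, r_1 = 3, x_2 = 0.75, y_2 = 8.75, z_2 = 9.25, w_2 = 4.5, d_2 = 2.5, x_3 = 4.75, y_3 = 11.75, z_3 = 8.5, w_3 = 4.75, h_3 = 5.75, x_4 = 0.25, y_4 = 8.5, z_4 = 7, w_4 = 2.25, h_4 = 5, x_5 = 12.25, y_5 = 10, z_5 = 5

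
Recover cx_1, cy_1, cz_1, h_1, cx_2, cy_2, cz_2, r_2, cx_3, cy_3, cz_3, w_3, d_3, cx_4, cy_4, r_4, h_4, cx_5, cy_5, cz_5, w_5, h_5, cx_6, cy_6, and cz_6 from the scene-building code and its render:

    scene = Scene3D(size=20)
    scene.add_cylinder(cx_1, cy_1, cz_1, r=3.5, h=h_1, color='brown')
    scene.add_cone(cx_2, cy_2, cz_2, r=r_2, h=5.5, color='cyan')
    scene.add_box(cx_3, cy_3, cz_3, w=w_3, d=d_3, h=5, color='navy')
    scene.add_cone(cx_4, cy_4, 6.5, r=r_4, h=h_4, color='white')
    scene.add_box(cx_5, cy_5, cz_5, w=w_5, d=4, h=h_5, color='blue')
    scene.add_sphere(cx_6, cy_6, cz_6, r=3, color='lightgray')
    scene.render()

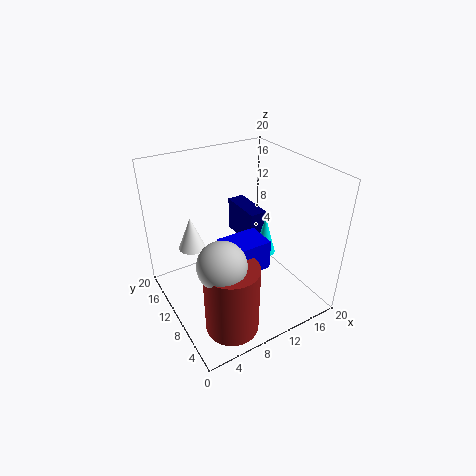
cx_1 = 5.5
cy_1 = 4
cz_1 = 1
h_1 = 9.5
cx_2 = 13.5
cy_2 = 8.5
cz_2 = 7.5
r_2 = 1.5
cx_3 = 12.5
cy_3 = 10.5
cz_3 = 7.5
w_3 = 2.5
d_3 = 6.5
cx_4 = 5.5
cy_4 = 16
r_4 = 2
h_4 = 5
cx_5 = 6
cy_5 = 4.5
cz_5 = 8
w_5 = 5.5
h_5 = 4
cx_6 = 4.5
cy_6 = 4.5
cz_6 = 11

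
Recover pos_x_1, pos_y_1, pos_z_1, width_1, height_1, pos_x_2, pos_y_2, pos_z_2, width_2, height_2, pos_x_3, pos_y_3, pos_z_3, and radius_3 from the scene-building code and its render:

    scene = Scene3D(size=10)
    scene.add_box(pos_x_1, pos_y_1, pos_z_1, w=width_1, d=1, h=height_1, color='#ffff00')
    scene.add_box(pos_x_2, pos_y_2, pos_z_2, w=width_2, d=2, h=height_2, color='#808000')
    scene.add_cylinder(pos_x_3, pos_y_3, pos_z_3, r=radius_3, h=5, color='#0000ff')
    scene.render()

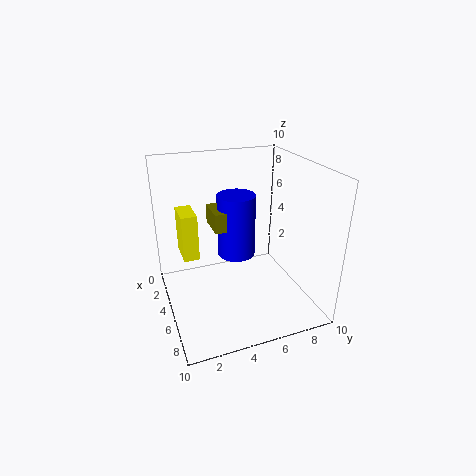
pos_x_1 = 4
pos_y_1 = 1
pos_z_1 = 4.5
width_1 = 2
height_1 = 3
pos_x_2 = 0.5
pos_y_2 = 4
pos_z_2 = 4.5
width_2 = 2.5
height_2 = 1.5
pos_x_3 = 2
pos_y_3 = 6
pos_z_3 = 2
radius_3 = 1.5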